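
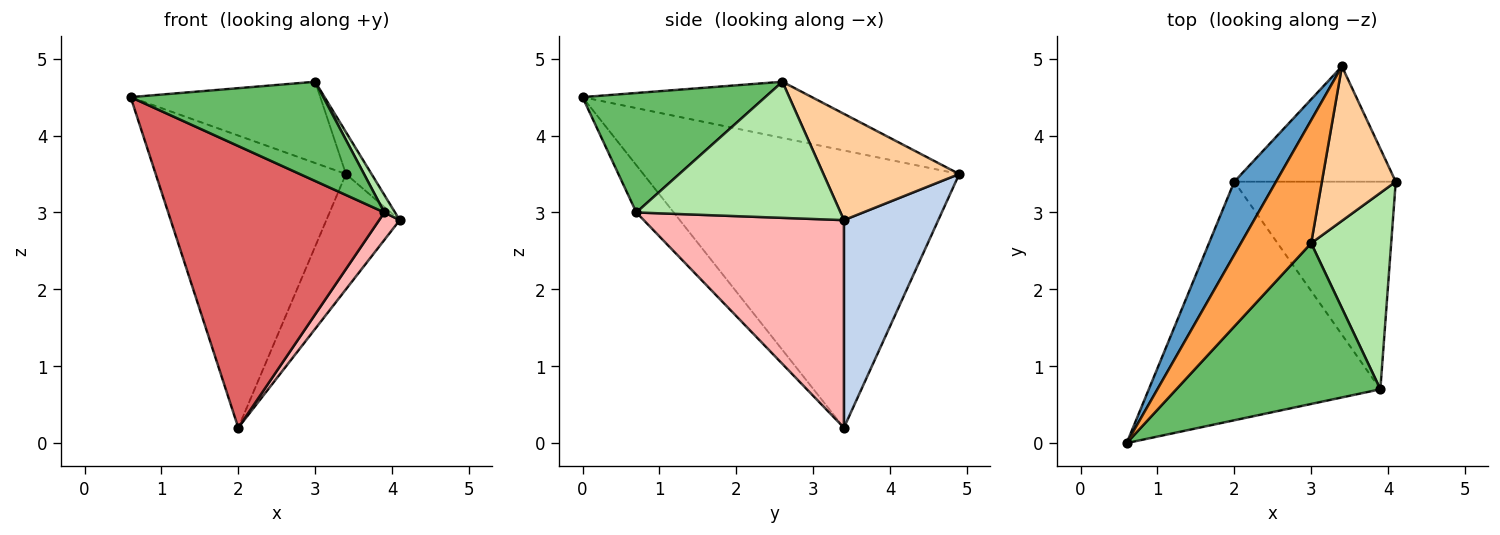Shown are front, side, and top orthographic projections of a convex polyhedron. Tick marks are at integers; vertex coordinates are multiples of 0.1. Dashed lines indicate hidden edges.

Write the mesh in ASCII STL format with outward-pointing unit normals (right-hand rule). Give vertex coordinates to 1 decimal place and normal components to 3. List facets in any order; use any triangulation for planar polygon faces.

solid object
 facet normal -0.850 0.512 0.128
  outer loop
   vertex 2.0 3.4 0.2
   vertex 0.6 0.0 4.5
   vertex 3.4 4.9 3.5
  endloop
 endfacet
 facet normal 0.673 0.523 -0.523
  outer loop
   vertex 2.0 3.4 0.2
   vertex 3.4 4.9 3.5
   vertex 4.1 3.4 2.9
  endloop
 endfacet
 facet normal -0.555 0.459 0.694
  outer loop
   vertex 3.0 2.6 4.7
   vertex 3.4 4.9 3.5
   vertex 0.6 0.0 4.5
  endloop
 endfacet
 facet normal 0.811 0.153 0.564
  outer loop
   vertex 3.0 2.6 4.7
   vertex 4.1 3.4 2.9
   vertex 3.4 4.9 3.5
  endloop
 endfacet
 facet normal 0.446 -0.470 0.762
  outer loop
   vertex 3.9 0.7 3.0
   vertex 3.0 2.6 4.7
   vertex 0.6 0.0 4.5
  endloop
 endfacet
 facet normal 0.861 -0.045 0.506
  outer loop
   vertex 3.9 0.7 3.0
   vertex 4.1 3.4 2.9
   vertex 3.0 2.6 4.7
  endloop
 endfacet
 facet normal -0.131 -0.757 -0.641
  outer loop
   vertex 3.9 0.7 3.0
   vertex 0.6 0.0 4.5
   vertex 2.0 3.4 0.2
  endloop
 endfacet
 facet normal 0.787 -0.081 -0.612
  outer loop
   vertex 3.9 0.7 3.0
   vertex 2.0 3.4 0.2
   vertex 4.1 3.4 2.9
  endloop
 endfacet
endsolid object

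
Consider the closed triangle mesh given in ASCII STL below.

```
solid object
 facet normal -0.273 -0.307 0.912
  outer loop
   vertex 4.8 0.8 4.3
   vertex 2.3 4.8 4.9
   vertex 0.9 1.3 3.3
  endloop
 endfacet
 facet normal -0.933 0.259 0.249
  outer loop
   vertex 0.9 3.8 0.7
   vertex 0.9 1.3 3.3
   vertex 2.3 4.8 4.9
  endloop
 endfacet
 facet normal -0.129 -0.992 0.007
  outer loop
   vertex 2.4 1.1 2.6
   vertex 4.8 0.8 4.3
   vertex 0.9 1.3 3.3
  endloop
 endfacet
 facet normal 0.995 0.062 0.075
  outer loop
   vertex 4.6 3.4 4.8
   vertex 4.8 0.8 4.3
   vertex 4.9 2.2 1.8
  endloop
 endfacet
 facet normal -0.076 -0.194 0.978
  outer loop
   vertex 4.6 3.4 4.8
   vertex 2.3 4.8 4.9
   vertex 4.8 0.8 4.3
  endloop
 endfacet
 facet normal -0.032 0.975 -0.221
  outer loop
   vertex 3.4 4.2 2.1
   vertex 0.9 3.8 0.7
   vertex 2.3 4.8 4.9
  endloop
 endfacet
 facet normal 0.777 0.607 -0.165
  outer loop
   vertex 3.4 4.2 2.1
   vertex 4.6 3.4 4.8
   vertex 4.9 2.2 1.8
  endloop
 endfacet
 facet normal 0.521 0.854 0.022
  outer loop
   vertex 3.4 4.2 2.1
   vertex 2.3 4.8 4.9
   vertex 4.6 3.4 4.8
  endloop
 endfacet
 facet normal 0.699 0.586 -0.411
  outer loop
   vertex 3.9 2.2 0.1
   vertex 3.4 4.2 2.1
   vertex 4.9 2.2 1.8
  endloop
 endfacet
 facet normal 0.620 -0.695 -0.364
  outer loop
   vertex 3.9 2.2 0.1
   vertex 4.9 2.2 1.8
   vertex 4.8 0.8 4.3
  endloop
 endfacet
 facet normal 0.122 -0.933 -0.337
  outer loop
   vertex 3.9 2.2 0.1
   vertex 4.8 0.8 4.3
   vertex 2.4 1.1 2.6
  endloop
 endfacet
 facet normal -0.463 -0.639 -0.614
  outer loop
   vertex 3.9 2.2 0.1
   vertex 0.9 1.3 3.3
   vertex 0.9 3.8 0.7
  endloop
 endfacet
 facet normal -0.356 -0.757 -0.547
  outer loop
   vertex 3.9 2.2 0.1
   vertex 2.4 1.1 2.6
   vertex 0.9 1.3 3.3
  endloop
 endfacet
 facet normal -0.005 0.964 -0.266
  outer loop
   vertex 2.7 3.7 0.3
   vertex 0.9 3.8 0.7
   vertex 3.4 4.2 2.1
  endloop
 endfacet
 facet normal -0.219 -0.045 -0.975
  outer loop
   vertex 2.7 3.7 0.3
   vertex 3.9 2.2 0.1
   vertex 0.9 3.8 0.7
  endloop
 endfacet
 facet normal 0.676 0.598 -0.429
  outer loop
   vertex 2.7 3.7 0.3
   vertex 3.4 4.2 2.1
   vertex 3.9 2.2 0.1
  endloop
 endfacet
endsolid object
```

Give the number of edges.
24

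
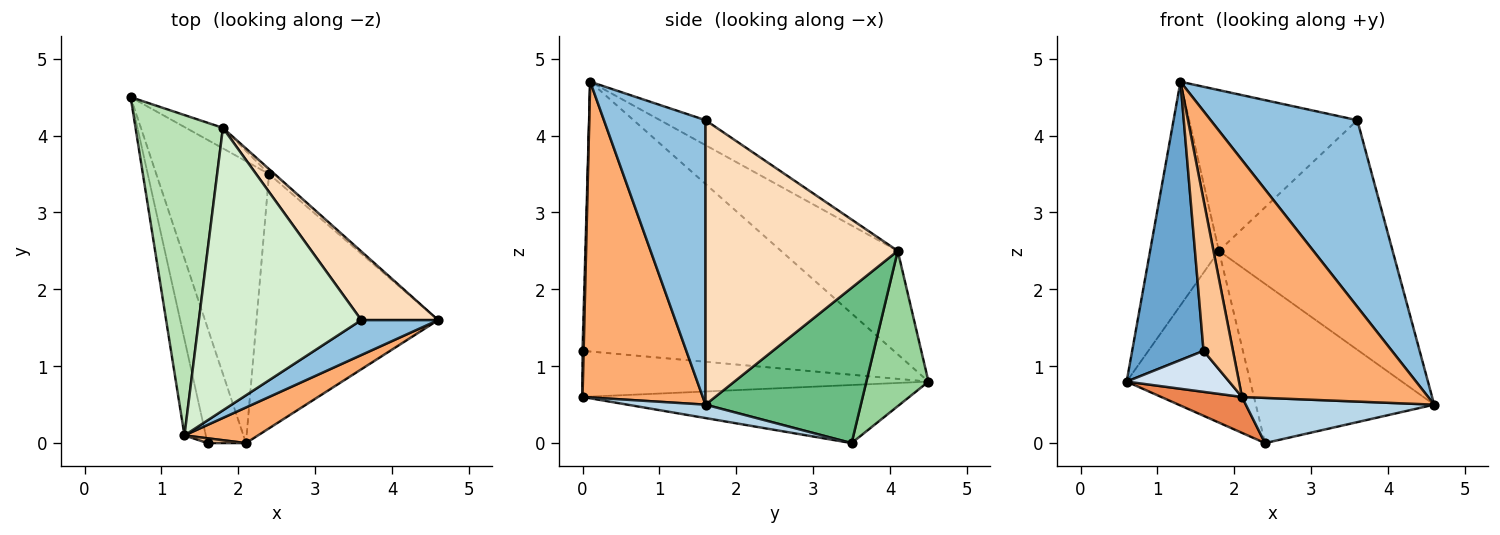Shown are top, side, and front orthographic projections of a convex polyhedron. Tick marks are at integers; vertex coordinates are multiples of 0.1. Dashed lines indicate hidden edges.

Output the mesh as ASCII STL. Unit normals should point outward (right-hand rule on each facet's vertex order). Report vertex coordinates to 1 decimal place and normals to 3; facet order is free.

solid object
 facet normal -0.972 -0.223 -0.077
  outer loop
   vertex 1.6 0.0 1.2
   vertex 1.3 0.1 4.7
   vertex 0.6 4.5 0.8
  endloop
 endfacet
 facet normal 0.563 -0.812 0.152
  outer loop
   vertex 3.6 1.6 4.2
   vertex 1.3 0.1 4.7
   vertex 4.6 1.6 0.5
  endloop
 endfacet
 facet normal 0.072 -0.175 -0.982
  outer loop
   vertex 2.1 0.0 0.6
   vertex 2.4 3.5 0.0
   vertex 4.6 1.6 0.5
  endloop
 endfacet
 facet normal -0.749 -0.222 -0.624
  outer loop
   vertex 2.1 0.0 0.6
   vertex 1.6 0.0 1.2
   vertex 0.6 4.5 0.8
  endloop
 endfacet
 facet normal -0.455 -0.112 -0.883
  outer loop
   vertex 2.1 0.0 0.6
   vertex 0.6 4.5 0.8
   vertex 2.4 3.5 0.0
  endloop
 endfacet
 facet normal 0.538 -0.833 0.125
  outer loop
   vertex 2.1 0.0 0.6
   vertex 4.6 1.6 0.5
   vertex 1.3 0.1 4.7
  endloop
 endfacet
 facet normal 0.038 -0.999 0.032
  outer loop
   vertex 2.1 0.0 0.6
   vertex 1.3 0.1 4.7
   vertex 1.6 0.0 1.2
  endloop
 endfacet
 facet normal 0.727 0.657 0.197
  outer loop
   vertex 1.8 4.1 2.5
   vertex 3.6 1.6 4.2
   vertex 4.6 1.6 0.5
  endloop
 endfacet
 facet normal 0.656 0.754 -0.023
  outer loop
   vertex 1.8 4.1 2.5
   vertex 4.6 1.6 0.5
   vertex 2.4 3.5 0.0
  endloop
 endfacet
 facet normal 0.446 0.888 -0.106
  outer loop
   vertex 1.8 4.1 2.5
   vertex 2.4 3.5 0.0
   vertex 0.6 4.5 0.8
  endloop
 endfacet
 facet normal -0.697 0.411 0.588
  outer loop
   vertex 1.8 4.1 2.5
   vertex 0.6 4.5 0.8
   vertex 1.3 0.1 4.7
  endloop
 endfacet
 facet normal -0.133 0.490 0.861
  outer loop
   vertex 1.8 4.1 2.5
   vertex 1.3 0.1 4.7
   vertex 3.6 1.6 4.2
  endloop
 endfacet
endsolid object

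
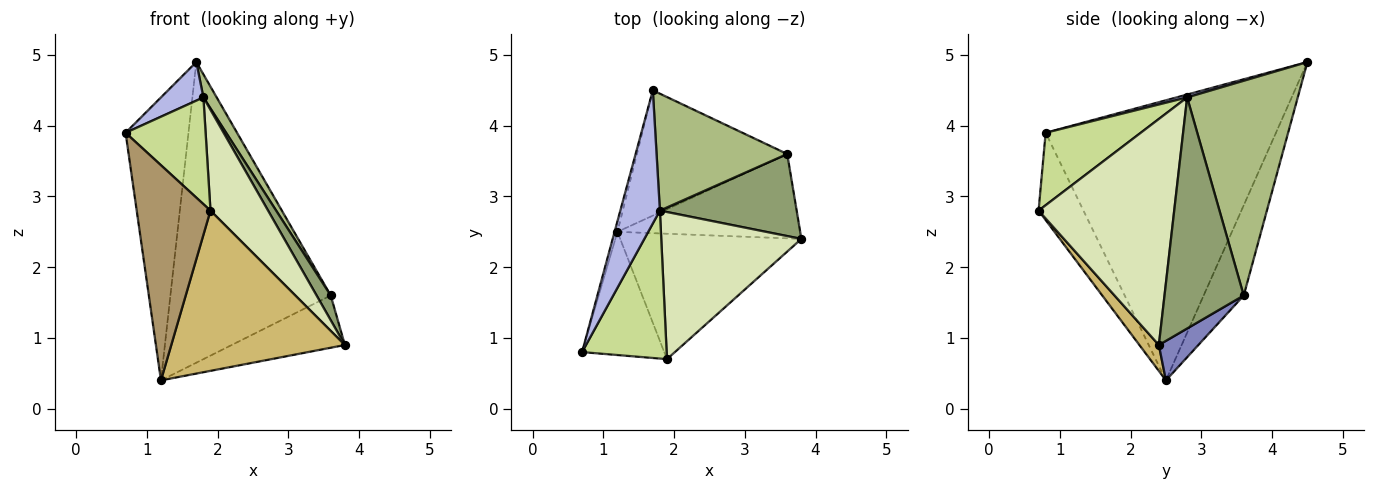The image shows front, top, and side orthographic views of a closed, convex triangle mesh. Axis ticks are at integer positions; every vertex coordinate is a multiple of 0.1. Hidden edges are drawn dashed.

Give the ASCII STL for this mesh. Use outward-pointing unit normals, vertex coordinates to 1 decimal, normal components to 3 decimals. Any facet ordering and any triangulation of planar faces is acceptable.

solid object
 facet normal -0.965 0.263 -0.010
  outer loop
   vertex 1.2 2.5 0.4
   vertex 0.7 0.8 3.9
   vertex 1.7 4.5 4.9
  endloop
 endfacet
 facet normal 0.181 0.518 -0.836
  outer loop
   vertex 3.6 3.6 1.6
   vertex 3.8 2.4 0.9
   vertex 1.2 2.5 0.4
  endloop
 endfacet
 facet normal -0.225 0.899 -0.375
  outer loop
   vertex 3.6 3.6 1.6
   vertex 1.2 2.5 0.4
   vertex 1.7 4.5 4.9
  endloop
 endfacet
 facet normal 0.069 -0.278 0.958
  outer loop
   vertex 1.8 2.8 4.4
   vertex 1.7 4.5 4.9
   vertex 0.7 0.8 3.9
  endloop
 endfacet
 facet normal 0.851 -0.152 0.503
  outer loop
   vertex 1.8 2.8 4.4
   vertex 3.8 2.4 0.9
   vertex 3.6 3.6 1.6
  endloop
 endfacet
 facet normal 0.850 -0.102 0.517
  outer loop
   vertex 1.8 2.8 4.4
   vertex 3.6 3.6 1.6
   vertex 1.7 4.5 4.9
  endloop
 endfacet
 facet normal 0.571 -0.480 0.666
  outer loop
   vertex 1.9 0.7 2.8
   vertex 1.8 2.8 4.4
   vertex 0.7 0.8 3.9
  endloop
 endfacet
 facet normal 0.799 -0.340 0.496
  outer loop
   vertex 1.9 0.7 2.8
   vertex 3.8 2.4 0.9
   vertex 1.8 2.8 4.4
  endloop
 endfacet
 facet normal -0.467 -0.767 -0.439
  outer loop
   vertex 1.9 0.7 2.8
   vertex 0.7 0.8 3.9
   vertex 1.2 2.5 0.4
  endloop
 endfacet
 facet normal 0.088 -0.784 -0.614
  outer loop
   vertex 1.9 0.7 2.8
   vertex 1.2 2.5 0.4
   vertex 3.8 2.4 0.9
  endloop
 endfacet
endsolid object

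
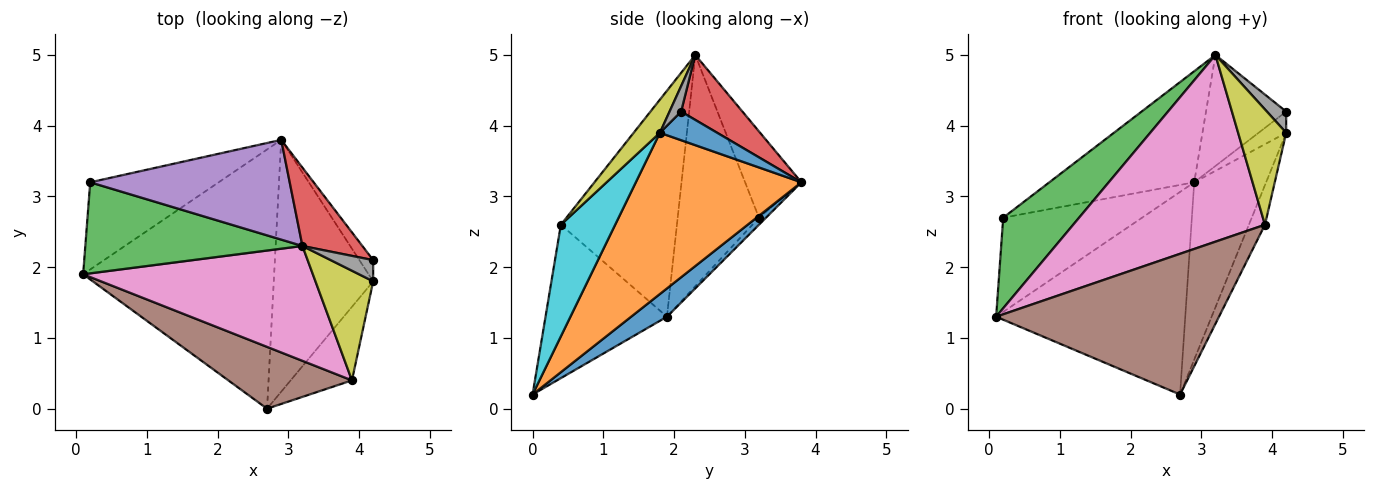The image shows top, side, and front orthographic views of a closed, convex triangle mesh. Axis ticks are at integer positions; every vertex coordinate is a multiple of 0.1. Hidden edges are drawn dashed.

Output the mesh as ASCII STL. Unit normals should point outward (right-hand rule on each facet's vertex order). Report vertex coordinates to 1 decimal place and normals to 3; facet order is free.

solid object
 facet normal 0.116 0.612 -0.783
  outer loop
   vertex 2.9 3.8 3.2
   vertex 2.7 0.0 0.2
   vertex 0.1 1.9 1.3
  endloop
 endfacet
 facet normal -0.037 0.734 -0.679
  outer loop
   vertex 0.2 3.2 2.7
   vertex 2.9 3.8 3.2
   vertex 0.1 1.9 1.3
  endloop
 endfacet
 facet normal -0.603 -0.563 0.566
  outer loop
   vertex 3.2 2.3 5.0
   vertex 0.2 3.2 2.7
   vertex 0.1 1.9 1.3
  endloop
 endfacet
 facet normal 0.530 0.693 0.489
  outer loop
   vertex 3.2 2.3 5.0
   vertex 4.2 2.1 4.2
   vertex 2.9 3.8 3.2
  endloop
 endfacet
 facet normal -0.278 0.715 0.642
  outer loop
   vertex 3.2 2.3 5.0
   vertex 2.9 3.8 3.2
   vertex 0.2 3.2 2.7
  endloop
 endfacet
 facet normal -0.446 -0.819 0.360
  outer loop
   vertex 3.9 0.4 2.6
   vertex 0.1 1.9 1.3
   vertex 2.7 0.0 0.2
  endloop
 endfacet
 facet normal -0.458 -0.757 0.466
  outer loop
   vertex 3.9 0.4 2.6
   vertex 3.2 2.3 5.0
   vertex 0.1 1.9 1.3
  endloop
 endfacet
 facet normal 0.391 -0.651 0.651
  outer loop
   vertex 4.2 1.8 3.9
   vertex 4.2 2.1 4.2
   vertex 3.2 2.3 5.0
  endloop
 endfacet
 facet normal 0.368 -0.674 0.641
  outer loop
   vertex 4.2 1.8 3.9
   vertex 3.2 2.3 5.0
   vertex 3.9 0.4 2.6
  endloop
 endfacet
 facet normal 0.848 0.251 -0.466
  outer loop
   vertex 4.2 1.8 3.9
   vertex 3.9 0.4 2.6
   vertex 2.7 0.0 0.2
  endloop
 endfacet
 facet normal 0.827 0.398 -0.398
  outer loop
   vertex 4.2 1.8 3.9
   vertex 2.9 3.8 3.2
   vertex 4.2 2.1 4.2
  endloop
 endfacet
 facet normal 0.798 0.347 -0.492
  outer loop
   vertex 4.2 1.8 3.9
   vertex 2.7 0.0 0.2
   vertex 2.9 3.8 3.2
  endloop
 endfacet
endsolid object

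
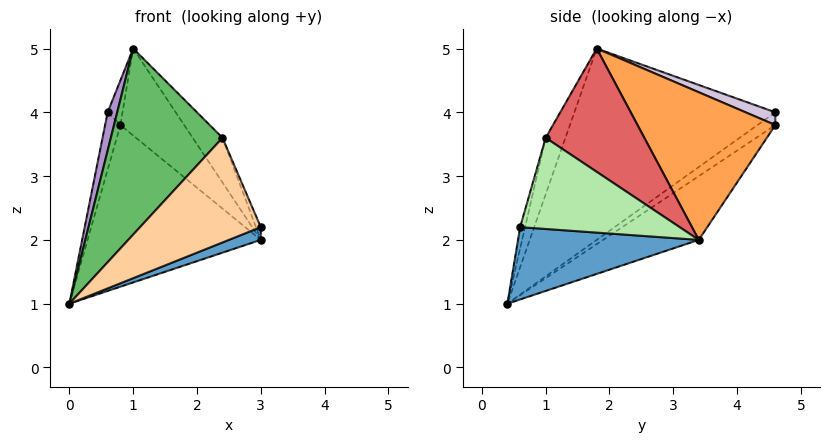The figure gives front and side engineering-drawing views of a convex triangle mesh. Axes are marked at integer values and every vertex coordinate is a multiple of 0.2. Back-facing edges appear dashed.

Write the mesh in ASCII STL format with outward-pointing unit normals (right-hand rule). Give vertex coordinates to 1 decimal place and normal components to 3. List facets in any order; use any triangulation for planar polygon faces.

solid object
 facet normal 0.374 -0.066 -0.925
  outer loop
   vertex 3.0 3.4 2.0
   vertex 3.0 0.6 2.2
   vertex 0.0 0.4 1.0
  endloop
 endfacet
 facet normal -0.314 0.567 -0.761
  outer loop
   vertex 3.0 3.4 2.0
   vertex 0.0 0.4 1.0
   vertex 0.8 4.6 3.8
  endloop
 endfacet
 facet normal 0.699 0.323 0.638
  outer loop
   vertex 3.0 3.4 2.0
   vertex 0.8 4.6 3.8
   vertex 1.0 1.8 5.0
  endloop
 endfacet
 facet normal -0.039 -0.965 0.259
  outer loop
   vertex 2.4 1.0 3.6
   vertex 0.0 0.4 1.0
   vertex 3.0 0.6 2.2
  endloop
 endfacet
 facet normal -0.163 -0.918 0.362
  outer loop
   vertex 2.4 1.0 3.6
   vertex 1.0 1.8 5.0
   vertex 0.0 0.4 1.0
  endloop
 endfacet
 facet normal 0.922 0.028 0.387
  outer loop
   vertex 2.4 1.0 3.6
   vertex 3.0 0.6 2.2
   vertex 3.0 3.4 2.0
  endloop
 endfacet
 facet normal 0.750 0.226 0.621
  outer loop
   vertex 2.4 1.0 3.6
   vertex 3.0 3.4 2.0
   vertex 1.0 1.8 5.0
  endloop
 endfacet
 facet normal -0.605 0.518 -0.605
  outer loop
   vertex 0.6 4.6 4.0
   vertex 0.8 4.6 3.8
   vertex 0.0 0.4 1.0
  endloop
 endfacet
 facet normal -0.965 -0.046 0.257
  outer loop
   vertex 0.6 4.6 4.0
   vertex 0.0 0.4 1.0
   vertex 1.0 1.8 5.0
  endloop
 endfacet
 facet normal 0.667 0.333 0.667
  outer loop
   vertex 0.6 4.6 4.0
   vertex 1.0 1.8 5.0
   vertex 0.8 4.6 3.8
  endloop
 endfacet
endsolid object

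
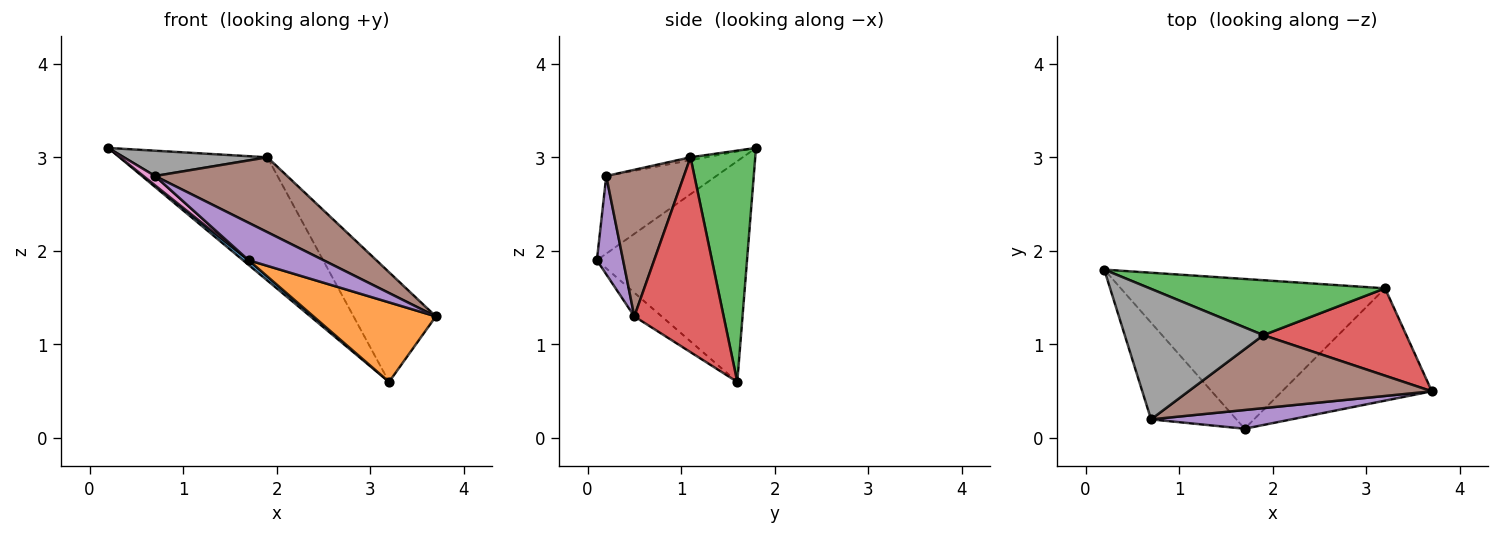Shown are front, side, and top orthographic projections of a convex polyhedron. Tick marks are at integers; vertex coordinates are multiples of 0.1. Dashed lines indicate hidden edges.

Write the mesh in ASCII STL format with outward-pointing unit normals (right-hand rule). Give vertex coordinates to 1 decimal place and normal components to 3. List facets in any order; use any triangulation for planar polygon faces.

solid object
 facet normal -0.641 -0.024 -0.767
  outer loop
   vertex 3.2 1.6 0.6
   vertex 1.7 0.1 1.9
   vertex 0.2 1.8 3.1
  endloop
 endfacet
 facet normal -0.128 -0.573 -0.809
  outer loop
   vertex 3.2 1.6 0.6
   vertex 3.7 0.5 1.3
   vertex 1.7 0.1 1.9
  endloop
 endfacet
 facet normal 0.371 0.848 0.378
  outer loop
   vertex 1.9 1.1 3.0
   vertex 3.2 1.6 0.6
   vertex 0.2 1.8 3.1
  endloop
 endfacet
 facet normal 0.647 0.596 0.475
  outer loop
   vertex 1.9 1.1 3.0
   vertex 3.7 0.5 1.3
   vertex 3.2 1.6 0.6
  endloop
 endfacet
 facet normal 0.299 -0.854 0.427
  outer loop
   vertex 0.7 0.2 2.8
   vertex 1.7 0.1 1.9
   vertex 3.7 0.5 1.3
  endloop
 endfacet
 facet normal 0.388 -0.660 0.643
  outer loop
   vertex 0.7 0.2 2.8
   vertex 3.7 0.5 1.3
   vertex 1.9 1.1 3.0
  endloop
 endfacet
 facet normal -0.671 -0.071 -0.738
  outer loop
   vertex 0.7 0.2 2.8
   vertex 0.2 1.8 3.1
   vertex 1.7 0.1 1.9
  endloop
 endfacet
 facet normal -0.021 -0.190 0.981
  outer loop
   vertex 0.7 0.2 2.8
   vertex 1.9 1.1 3.0
   vertex 0.2 1.8 3.1
  endloop
 endfacet
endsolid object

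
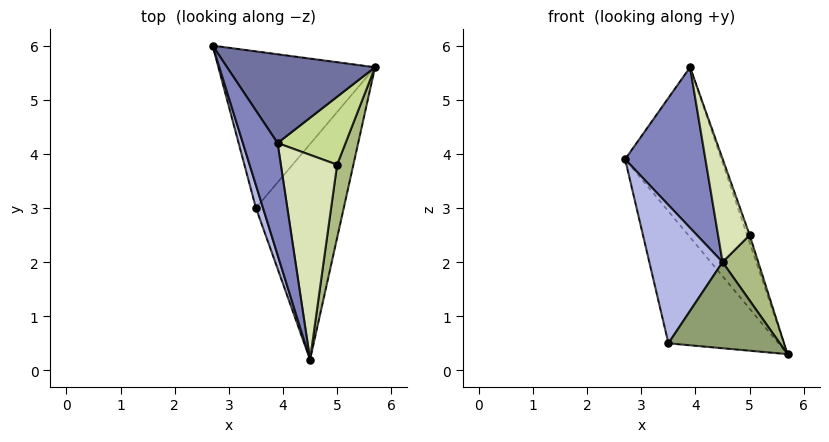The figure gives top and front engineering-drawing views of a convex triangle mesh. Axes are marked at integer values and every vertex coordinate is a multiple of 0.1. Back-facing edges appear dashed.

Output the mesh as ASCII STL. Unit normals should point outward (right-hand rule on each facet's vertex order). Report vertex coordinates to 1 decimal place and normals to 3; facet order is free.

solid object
 facet normal 0.559 0.735 0.384
  outer loop
   vertex 3.9 4.2 5.6
   vertex 5.7 5.6 0.3
   vertex 2.7 6.0 3.9
  endloop
 endfacet
 facet normal -0.898 -0.361 0.252
  outer loop
   vertex 3.9 4.2 5.6
   vertex 2.7 6.0 3.9
   vertex 4.5 0.2 2.0
  endloop
 endfacet
 facet normal -0.639 0.496 -0.588
  outer loop
   vertex 3.5 3.0 0.5
   vertex 2.7 6.0 3.9
   vertex 5.7 5.6 0.3
  endloop
 endfacet
 facet normal -0.949 -0.311 0.051
  outer loop
   vertex 3.5 3.0 0.5
   vertex 4.5 0.2 2.0
   vertex 2.7 6.0 3.9
  endloop
 endfacet
 facet normal 0.334 -0.350 -0.875
  outer loop
   vertex 3.5 3.0 0.5
   vertex 5.7 5.6 0.3
   vertex 4.5 0.2 2.0
  endloop
 endfacet
 facet normal 0.971 -0.160 0.178
  outer loop
   vertex 5.0 3.8 2.5
   vertex 4.5 0.2 2.0
   vertex 5.7 5.6 0.3
  endloop
 endfacet
 facet normal 0.943 0.037 0.330
  outer loop
   vertex 5.0 3.8 2.5
   vertex 5.7 5.6 0.3
   vertex 3.9 4.2 5.6
  endloop
 endfacet
 facet normal 0.920 -0.176 0.349
  outer loop
   vertex 5.0 3.8 2.5
   vertex 3.9 4.2 5.6
   vertex 4.5 0.2 2.0
  endloop
 endfacet
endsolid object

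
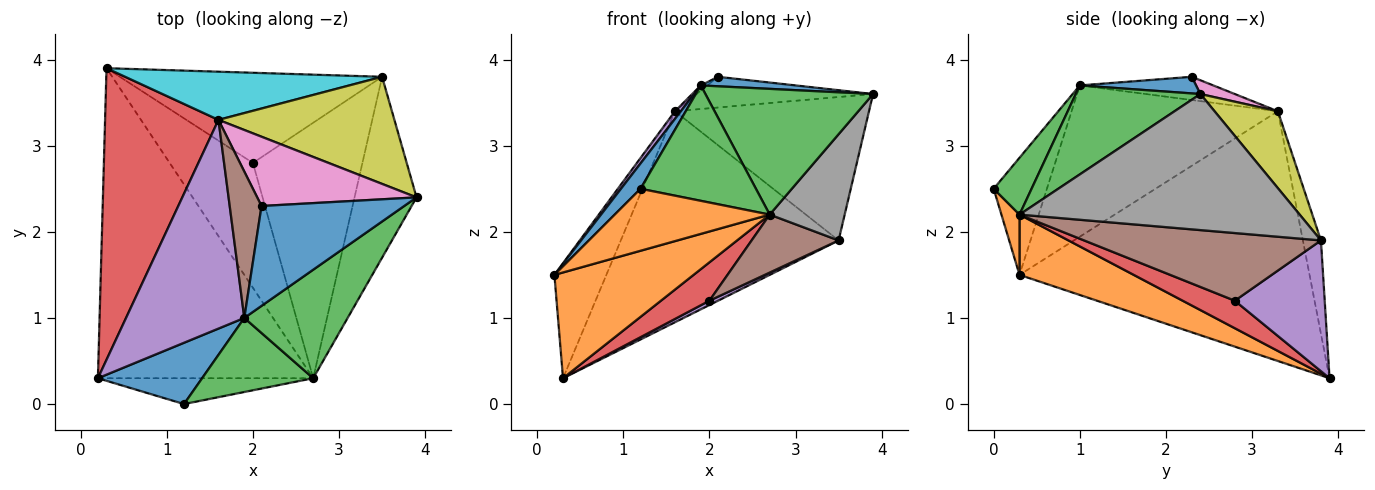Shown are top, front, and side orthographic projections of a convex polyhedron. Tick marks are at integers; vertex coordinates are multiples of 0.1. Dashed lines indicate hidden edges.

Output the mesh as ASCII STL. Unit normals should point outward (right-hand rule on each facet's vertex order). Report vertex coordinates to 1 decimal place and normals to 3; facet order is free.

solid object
 facet normal 0.115 -0.094 0.989
  outer loop
   vertex 1.9 1.0 3.7
   vertex 3.9 2.4 3.6
   vertex 2.1 2.3 3.8
  endloop
 endfacet
 facet normal 0.256 -0.312 -0.915
  outer loop
   vertex 2.7 0.3 2.2
   vertex 0.2 0.3 1.5
   vertex 0.3 3.9 0.3
  endloop
 endfacet
 facet normal 0.490 -0.660 0.569
  outer loop
   vertex 2.7 0.3 2.2
   vertex 3.9 2.4 3.6
   vertex 1.9 1.0 3.7
  endloop
 endfacet
 facet normal -0.899 0.161 0.408
  outer loop
   vertex 1.6 3.3 3.4
   vertex 0.3 3.9 0.3
   vertex 0.2 0.3 1.5
  endloop
 endfacet
 facet normal -0.788 -0.022 0.616
  outer loop
   vertex 1.6 3.3 3.4
   vertex 0.2 0.3 1.5
   vertex 1.9 1.0 3.7
  endloop
 endfacet
 facet normal -0.589 0.029 0.808
  outer loop
   vertex 1.6 3.3 3.4
   vertex 1.9 1.0 3.7
   vertex 2.1 2.3 3.8
  endloop
 endfacet
 facet normal 0.079 0.404 0.911
  outer loop
   vertex 1.6 3.3 3.4
   vertex 2.1 2.3 3.8
   vertex 3.9 2.4 3.6
  endloop
 endfacet
 facet normal 0.884 -0.237 -0.403
  outer loop
   vertex 3.5 3.8 1.9
   vertex 3.9 2.4 3.6
   vertex 2.7 0.3 2.2
  endloop
 endfacet
 facet normal 0.253 0.775 0.579
  outer loop
   vertex 3.5 3.8 1.9
   vertex 1.6 3.3 3.4
   vertex 3.9 2.4 3.6
  endloop
 endfacet
 facet normal -0.081 0.972 0.222
  outer loop
   vertex 3.5 3.8 1.9
   vertex 0.3 3.9 0.3
   vertex 1.6 3.3 3.4
  endloop
 endfacet
 facet normal -0.720 -0.265 0.641
  outer loop
   vertex 1.2 0.0 2.5
   vertex 1.9 1.0 3.7
   vertex 0.2 0.3 1.5
  endloop
 endfacet
 facet normal 0.107 -0.918 -0.382
  outer loop
   vertex 1.2 0.0 2.5
   vertex 0.2 0.3 1.5
   vertex 2.7 0.3 2.2
  endloop
 endfacet
 facet normal 0.266 -0.811 0.521
  outer loop
   vertex 1.2 0.0 2.5
   vertex 2.7 0.3 2.2
   vertex 1.9 1.0 3.7
  endloop
 endfacet
 facet normal 0.301 -0.280 -0.911
  outer loop
   vertex 2.0 2.8 1.2
   vertex 2.7 0.3 2.2
   vertex 0.3 3.9 0.3
  endloop
 endfacet
 facet normal 0.446 -0.043 -0.894
  outer loop
   vertex 2.0 2.8 1.2
   vertex 0.3 3.9 0.3
   vertex 3.5 3.8 1.9
  endloop
 endfacet
 facet normal 0.516 -0.190 -0.835
  outer loop
   vertex 2.0 2.8 1.2
   vertex 3.5 3.8 1.9
   vertex 2.7 0.3 2.2
  endloop
 endfacet
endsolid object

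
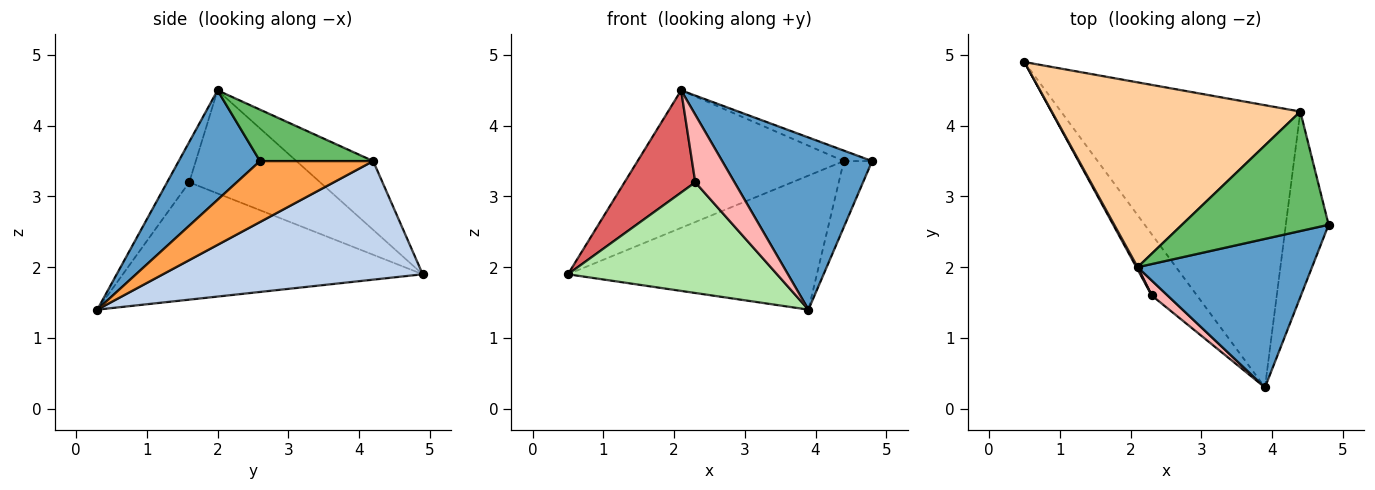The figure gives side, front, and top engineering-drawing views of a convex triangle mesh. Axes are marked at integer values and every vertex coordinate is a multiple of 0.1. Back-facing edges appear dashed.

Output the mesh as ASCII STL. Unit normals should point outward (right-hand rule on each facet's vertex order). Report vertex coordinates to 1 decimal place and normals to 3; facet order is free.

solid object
 facet normal 0.380 -0.700 0.604
  outer loop
   vertex 2.1 2.0 4.5
   vertex 3.9 0.3 1.4
   vertex 4.8 2.6 3.5
  endloop
 endfacet
 facet normal 0.409 0.392 -0.824
  outer loop
   vertex 4.4 4.2 3.5
   vertex 3.9 0.3 1.4
   vertex 0.5 4.9 1.9
  endloop
 endfacet
 facet normal 0.802 0.200 -0.563
  outer loop
   vertex 4.4 4.2 3.5
   vertex 4.8 2.6 3.5
   vertex 3.9 0.3 1.4
  endloop
 endfacet
 facet normal -0.217 0.583 0.783
  outer loop
   vertex 4.4 4.2 3.5
   vertex 0.5 4.9 1.9
   vertex 2.1 2.0 4.5
  endloop
 endfacet
 facet normal 0.330 0.082 0.940
  outer loop
   vertex 4.4 4.2 3.5
   vertex 2.1 2.0 4.5
   vertex 4.8 2.6 3.5
  endloop
 endfacet
 facet normal -0.782 -0.545 -0.301
  outer loop
   vertex 2.3 1.6 3.2
   vertex 0.5 4.9 1.9
   vertex 3.9 0.3 1.4
  endloop
 endfacet
 facet normal -0.880 -0.475 0.011
  outer loop
   vertex 2.3 1.6 3.2
   vertex 2.1 2.0 4.5
   vertex 0.5 4.9 1.9
  endloop
 endfacet
 facet normal -0.482 -0.855 0.189
  outer loop
   vertex 2.3 1.6 3.2
   vertex 3.9 0.3 1.4
   vertex 2.1 2.0 4.5
  endloop
 endfacet
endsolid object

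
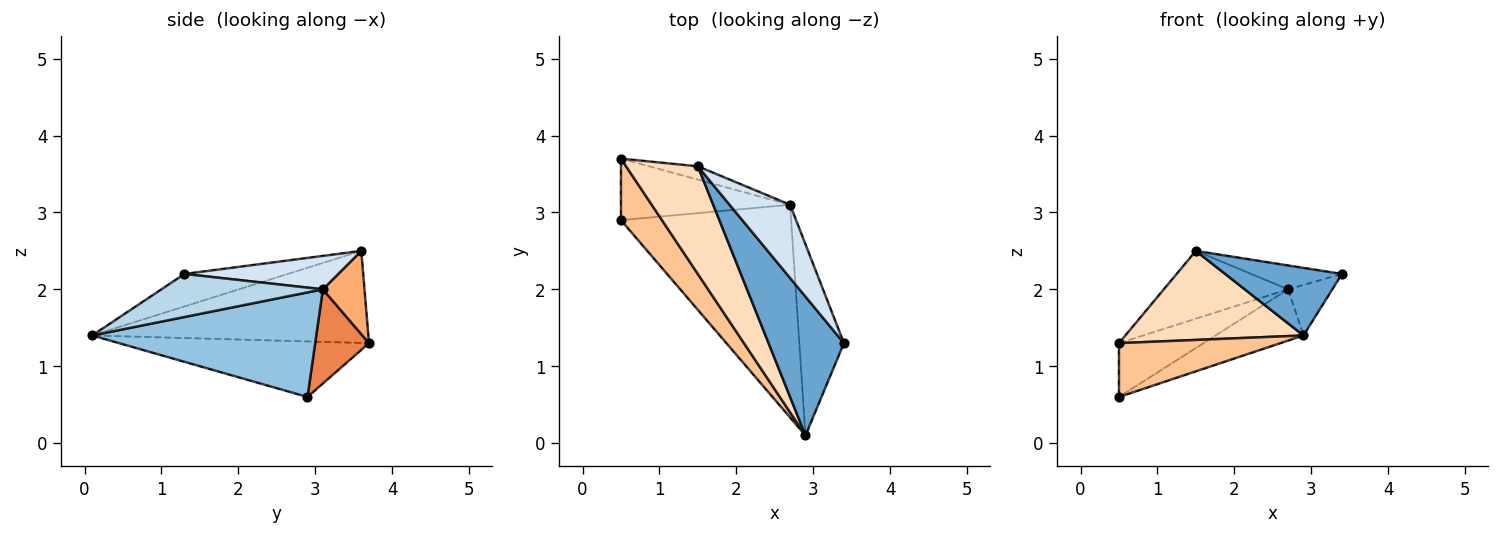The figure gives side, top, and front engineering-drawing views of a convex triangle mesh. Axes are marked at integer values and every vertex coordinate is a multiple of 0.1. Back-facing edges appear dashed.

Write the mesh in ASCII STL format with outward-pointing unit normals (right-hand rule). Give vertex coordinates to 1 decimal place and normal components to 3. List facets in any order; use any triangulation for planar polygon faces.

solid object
 facet normal -0.362 -0.408 0.838
  outer loop
   vertex 1.5 3.6 2.5
   vertex 2.9 0.1 1.4
   vertex 3.4 1.3 2.2
  endloop
 endfacet
 facet normal 0.513 0.201 -0.835
  outer loop
   vertex 2.7 3.1 2.0
   vertex 2.9 0.1 1.4
   vertex 0.5 2.9 0.6
  endloop
 endfacet
 facet normal 0.682 0.187 -0.707
  outer loop
   vertex 2.7 3.1 2.0
   vertex 3.4 1.3 2.2
   vertex 2.9 0.1 1.4
  endloop
 endfacet
 facet normal 0.465 0.274 0.842
  outer loop
   vertex 2.7 3.1 2.0
   vertex 1.5 3.6 2.5
   vertex 3.4 1.3 2.2
  endloop
 endfacet
 facet normal 0.386 0.607 -0.694
  outer loop
   vertex 0.5 3.7 1.3
   vertex 2.7 3.1 2.0
   vertex 0.5 2.9 0.6
  endloop
 endfacet
 facet normal 0.312 0.932 -0.183
  outer loop
   vertex 0.5 3.7 1.3
   vertex 1.5 3.6 2.5
   vertex 2.7 3.1 2.0
  endloop
 endfacet
 facet normal -0.714 -0.461 0.527
  outer loop
   vertex 0.5 3.7 1.3
   vertex 0.5 2.9 0.6
   vertex 2.9 0.1 1.4
  endloop
 endfacet
 facet normal -0.703 -0.453 0.548
  outer loop
   vertex 0.5 3.7 1.3
   vertex 2.9 0.1 1.4
   vertex 1.5 3.6 2.5
  endloop
 endfacet
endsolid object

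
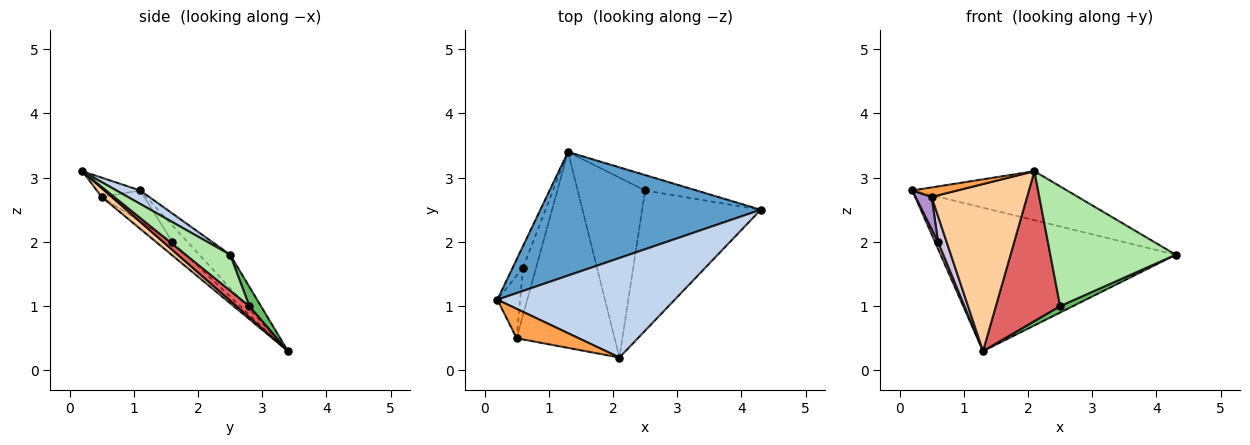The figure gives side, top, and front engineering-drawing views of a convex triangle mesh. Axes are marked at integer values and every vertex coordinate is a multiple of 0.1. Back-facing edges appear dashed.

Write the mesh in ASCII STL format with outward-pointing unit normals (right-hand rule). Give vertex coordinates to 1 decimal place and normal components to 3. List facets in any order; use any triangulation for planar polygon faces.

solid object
 facet normal -0.099 0.754 0.650
  outer loop
   vertex 1.3 3.4 0.3
   vertex 0.2 1.1 2.8
   vertex 4.3 2.5 1.8
  endloop
 endfacet
 facet normal 0.068 0.441 0.895
  outer loop
   vertex 2.1 0.2 3.1
   vertex 4.3 2.5 1.8
   vertex 0.2 1.1 2.8
  endloop
 endfacet
 facet normal -0.283 -0.294 0.913
  outer loop
   vertex 0.5 0.5 2.7
   vertex 2.1 0.2 3.1
   vertex 0.2 1.1 2.8
  endloop
 endfacet
 facet normal 0.068 -0.647 -0.759
  outer loop
   vertex 0.5 0.5 2.7
   vertex 1.3 3.4 0.3
   vertex 2.1 0.2 3.1
  endloop
 endfacet
 facet normal 0.327 -0.363 -0.872
  outer loop
   vertex 2.5 2.8 1.0
   vertex 1.3 3.4 0.3
   vertex 4.3 2.5 1.8
  endloop
 endfacet
 facet normal 0.224 -0.633 -0.741
  outer loop
   vertex 2.5 2.8 1.0
   vertex 4.3 2.5 1.8
   vertex 2.1 0.2 3.1
  endloop
 endfacet
 facet normal 0.127 -0.635 -0.762
  outer loop
   vertex 2.5 2.8 1.0
   vertex 2.1 0.2 3.1
   vertex 1.3 3.4 0.3
  endloop
 endfacet
 facet normal -0.835 -0.170 -0.524
  outer loop
   vertex 0.6 1.6 2.0
   vertex 0.2 1.1 2.8
   vertex 1.3 3.4 0.3
  endloop
 endfacet
 facet normal -0.771 -0.291 -0.567
  outer loop
   vertex 0.6 1.6 2.0
   vertex 0.5 0.5 2.7
   vertex 0.2 1.1 2.8
  endloop
 endfacet
 facet normal -0.673 -0.353 -0.651
  outer loop
   vertex 0.6 1.6 2.0
   vertex 1.3 3.4 0.3
   vertex 0.5 0.5 2.7
  endloop
 endfacet
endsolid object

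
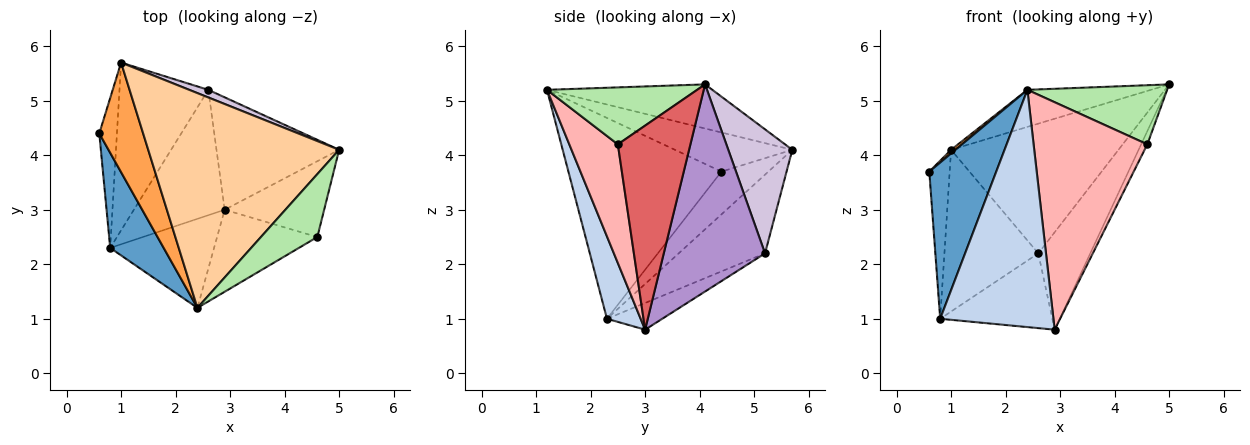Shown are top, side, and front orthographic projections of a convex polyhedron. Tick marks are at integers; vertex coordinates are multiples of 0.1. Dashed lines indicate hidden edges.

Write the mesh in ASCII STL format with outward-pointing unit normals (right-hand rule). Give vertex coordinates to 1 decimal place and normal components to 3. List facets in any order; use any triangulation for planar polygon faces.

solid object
 facet normal -0.890 -0.390 0.237
  outer loop
   vertex 0.8 2.3 1.0
   vertex 2.4 1.2 5.2
   vertex 0.6 4.4 3.7
  endloop
 endfacet
 facet normal 0.268 -0.902 -0.338
  outer loop
   vertex 0.8 2.3 1.0
   vertex 2.9 3.0 0.8
   vertex 2.4 1.2 5.2
  endloop
 endfacet
 facet normal -0.666 -0.025 0.746
  outer loop
   vertex 1.0 5.7 4.1
   vertex 0.6 4.4 3.7
   vertex 2.4 1.2 5.2
  endloop
 endfacet
 facet normal -0.222 0.166 0.961
  outer loop
   vertex 1.0 5.7 4.1
   vertex 2.4 1.2 5.2
   vertex 5.0 4.1 5.3
  endloop
 endfacet
 facet normal -0.858 0.373 -0.353
  outer loop
   vertex 1.0 5.7 4.1
   vertex 0.8 2.3 1.0
   vertex 0.6 4.4 3.7
  endloop
 endfacet
 facet normal 0.593 -0.552 0.587
  outer loop
   vertex 4.6 2.5 4.2
   vertex 5.0 4.1 5.3
   vertex 2.4 1.2 5.2
  endloop
 endfacet
 facet normal 0.896 0.076 -0.437
  outer loop
   vertex 4.6 2.5 4.2
   vertex 2.9 3.0 0.8
   vertex 5.0 4.1 5.3
  endloop
 endfacet
 facet normal 0.373 -0.873 -0.315
  outer loop
   vertex 4.6 2.5 4.2
   vertex 2.4 1.2 5.2
   vertex 2.9 3.0 0.8
  endloop
 endfacet
 facet normal 0.787 0.404 -0.466
  outer loop
   vertex 2.6 5.2 2.2
   vertex 5.0 4.1 5.3
   vertex 2.9 3.0 0.8
  endloop
 endfacet
 facet normal 0.357 0.933 0.055
  outer loop
   vertex 2.6 5.2 2.2
   vertex 1.0 5.7 4.1
   vertex 5.0 4.1 5.3
  endloop
 endfacet
 facet normal -0.245 0.497 -0.833
  outer loop
   vertex 2.6 5.2 2.2
   vertex 2.9 3.0 0.8
   vertex 0.8 2.3 1.0
  endloop
 endfacet
 facet normal -0.538 0.585 -0.607
  outer loop
   vertex 2.6 5.2 2.2
   vertex 0.8 2.3 1.0
   vertex 1.0 5.7 4.1
  endloop
 endfacet
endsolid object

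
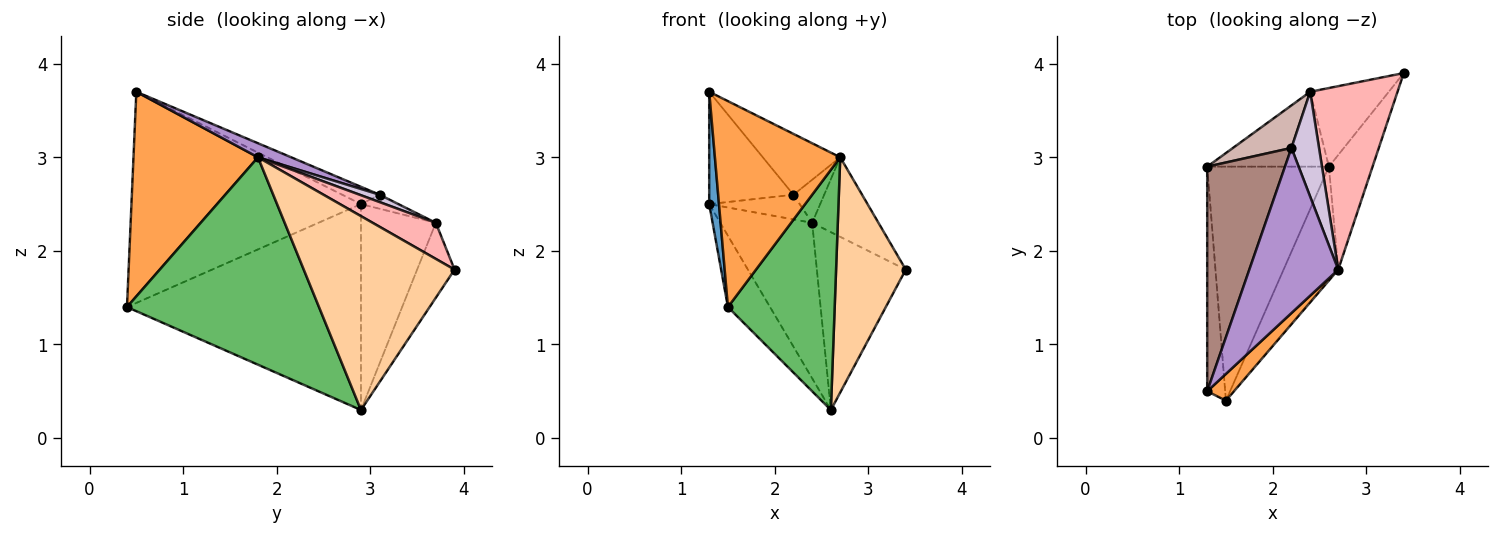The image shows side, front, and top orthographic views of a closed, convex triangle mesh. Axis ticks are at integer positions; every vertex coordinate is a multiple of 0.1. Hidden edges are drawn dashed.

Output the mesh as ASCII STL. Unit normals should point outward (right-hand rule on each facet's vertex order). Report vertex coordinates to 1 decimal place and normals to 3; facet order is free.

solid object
 facet normal -0.996 -0.042 -0.085
  outer loop
   vertex 1.3 2.9 2.5
   vertex 1.5 0.4 1.4
   vertex 1.3 0.5 3.7
  endloop
 endfacet
 facet normal -0.851 0.153 -0.503
  outer loop
   vertex 1.3 2.9 2.5
   vertex 2.6 2.9 0.3
   vertex 1.5 0.4 1.4
  endloop
 endfacet
 facet normal 0.702 -0.706 0.092
  outer loop
   vertex 2.7 1.8 3.0
   vertex 1.3 0.5 3.7
   vertex 1.5 0.4 1.4
  endloop
 endfacet
 facet normal 0.889 -0.411 -0.200
  outer loop
   vertex 2.7 1.8 3.0
   vertex 2.6 2.9 0.3
   vertex 3.4 3.9 1.8
  endloop
 endfacet
 facet normal 0.852 -0.474 -0.224
  outer loop
   vertex 2.7 1.8 3.0
   vertex 1.5 0.4 1.4
   vertex 2.6 2.9 0.3
  endloop
 endfacet
 facet normal -0.359 0.854 -0.377
  outer loop
   vertex 2.4 3.7 2.3
   vertex 3.4 3.9 1.8
   vertex 2.6 2.9 0.3
  endloop
 endfacet
 facet normal -0.592 0.726 -0.350
  outer loop
   vertex 2.4 3.7 2.3
   vertex 2.6 2.9 0.3
   vertex 1.3 2.9 2.5
  endloop
 endfacet
 facet normal 0.355 0.372 0.858
  outer loop
   vertex 2.4 3.7 2.3
   vertex 2.7 1.8 3.0
   vertex 3.4 3.9 1.8
  endloop
 endfacet
 facet normal 0.147 0.342 0.928
  outer loop
   vertex 2.2 3.1 2.6
   vertex 1.3 0.5 3.7
   vertex 2.7 1.8 3.0
  endloop
 endfacet
 facet normal 0.241 0.369 0.898
  outer loop
   vertex 2.2 3.1 2.6
   vertex 2.7 1.8 3.0
   vertex 2.4 3.7 2.3
  endloop
 endfacet
 facet normal -0.195 0.439 0.877
  outer loop
   vertex 2.2 3.1 2.6
   vertex 1.3 2.9 2.5
   vertex 1.3 0.5 3.7
  endloop
 endfacet
 facet normal -0.203 0.491 0.847
  outer loop
   vertex 2.2 3.1 2.6
   vertex 2.4 3.7 2.3
   vertex 1.3 2.9 2.5
  endloop
 endfacet
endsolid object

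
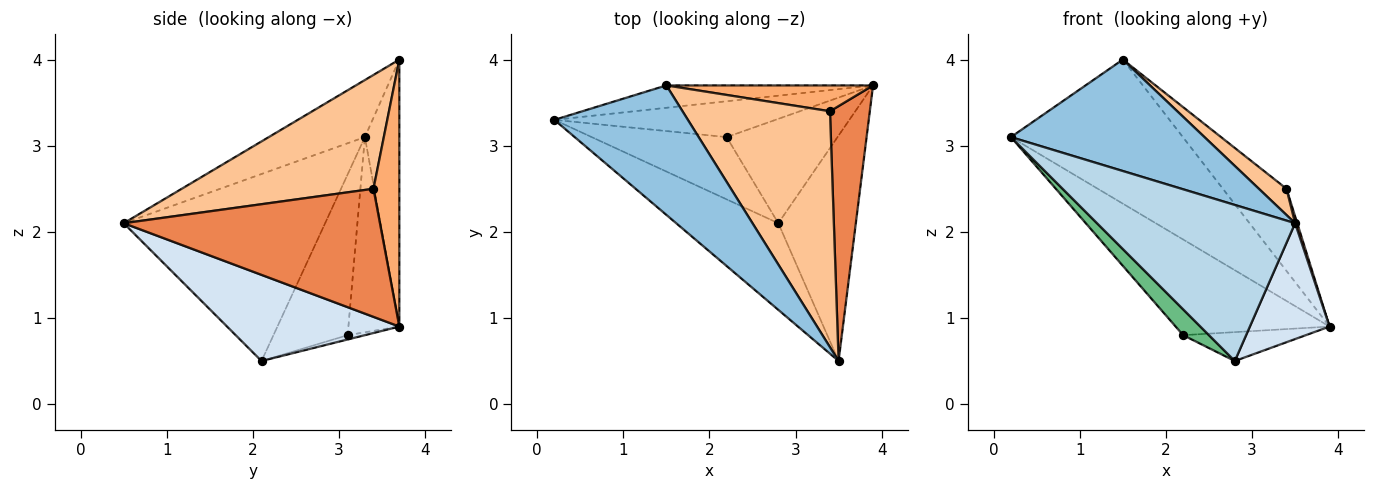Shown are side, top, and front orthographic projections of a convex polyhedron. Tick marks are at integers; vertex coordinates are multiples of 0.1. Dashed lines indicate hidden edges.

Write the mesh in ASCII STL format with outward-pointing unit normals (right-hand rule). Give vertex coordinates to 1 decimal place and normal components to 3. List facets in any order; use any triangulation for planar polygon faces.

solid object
 facet normal -0.194 0.969 -0.150
  outer loop
   vertex 1.5 3.7 4.0
   vertex 3.9 3.7 0.9
   vertex 0.2 3.3 3.1
  endloop
 endfacet
 facet normal -0.308 -0.621 0.721
  outer loop
   vertex 1.5 3.7 4.0
   vertex 0.2 3.3 3.1
   vertex 3.5 0.5 2.1
  endloop
 endfacet
 facet normal -0.664 -0.653 -0.363
  outer loop
   vertex 2.8 2.1 0.5
   vertex 3.5 0.5 2.1
   vertex 0.2 3.3 3.1
  endloop
 endfacet
 facet normal 0.703 -0.325 -0.633
  outer loop
   vertex 2.8 2.1 0.5
   vertex 3.9 3.7 0.9
   vertex 3.5 0.5 2.1
  endloop
 endfacet
 facet normal 0.955 -0.008 0.297
  outer loop
   vertex 3.4 3.4 2.5
   vertex 3.5 0.5 2.1
   vertex 3.9 3.7 0.9
  endloop
 endfacet
 facet normal 0.361 0.890 0.280
  outer loop
   vertex 3.4 3.4 2.5
   vertex 3.9 3.7 0.9
   vertex 1.5 3.7 4.0
  endloop
 endfacet
 facet normal 0.609 -0.088 0.789
  outer loop
   vertex 3.4 3.4 2.5
   vertex 1.5 3.7 4.0
   vertex 3.5 0.5 2.1
  endloop
 endfacet
 facet normal -0.296 0.894 -0.335
  outer loop
   vertex 2.2 3.1 0.8
   vertex 0.2 3.3 3.1
   vertex 3.9 3.7 0.9
  endloop
 endfacet
 facet normal -0.740 -0.258 -0.621
  outer loop
   vertex 2.2 3.1 0.8
   vertex 2.8 2.1 0.5
   vertex 0.2 3.3 3.1
  endloop
 endfacet
 facet normal -0.037 0.266 -0.963
  outer loop
   vertex 2.2 3.1 0.8
   vertex 3.9 3.7 0.9
   vertex 2.8 2.1 0.5
  endloop
 endfacet
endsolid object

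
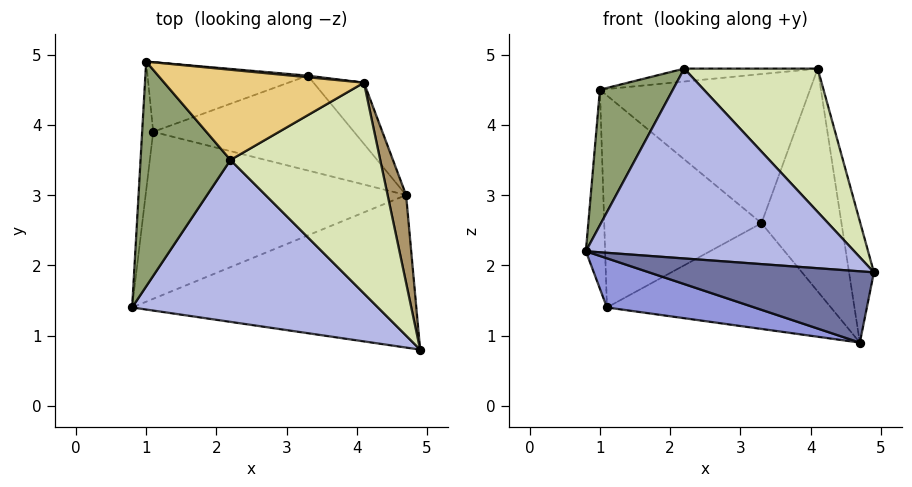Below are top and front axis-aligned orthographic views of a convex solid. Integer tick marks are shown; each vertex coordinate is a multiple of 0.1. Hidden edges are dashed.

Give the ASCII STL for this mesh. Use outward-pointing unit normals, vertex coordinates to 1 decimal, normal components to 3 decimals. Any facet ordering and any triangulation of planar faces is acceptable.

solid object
 facet normal -0.127 -0.420 -0.899
  outer loop
   vertex 4.7 3.0 0.9
   vertex 4.9 0.8 1.9
   vertex 0.8 1.4 2.2
  endloop
 endfacet
 facet normal -0.993 0.099 -0.064
  outer loop
   vertex 1.1 3.9 1.4
   vertex 0.8 1.4 2.2
   vertex 1.0 4.9 4.5
  endloop
 endfacet
 facet normal -0.200 -0.277 -0.940
  outer loop
   vertex 1.1 3.9 1.4
   vertex 4.7 3.0 0.9
   vertex 0.8 1.4 2.2
  endloop
 endfacet
 facet normal -0.064 -0.759 0.648
  outer loop
   vertex 2.2 3.5 4.8
   vertex 0.8 1.4 2.2
   vertex 4.9 0.8 1.9
  endloop
 endfacet
 facet normal -0.632 -0.400 0.663
  outer loop
   vertex 2.2 3.5 4.8
   vertex 1.0 4.9 4.5
   vertex 0.8 1.4 2.2
  endloop
 endfacet
 facet normal -0.173 0.936 -0.307
  outer loop
   vertex 3.3 4.7 2.6
   vertex 1.1 3.9 1.4
   vertex 1.0 4.9 4.5
  endloop
 endfacet
 facet normal 0.093 0.741 -0.665
  outer loop
   vertex 3.3 4.7 2.6
   vertex 4.7 3.0 0.9
   vertex 1.1 3.9 1.4
  endloop
 endfacet
 facet normal 0.310 -0.535 0.786
  outer loop
   vertex 4.1 4.6 4.8
   vertex 2.2 3.5 4.8
   vertex 4.9 0.8 1.9
  endloop
 endfacet
 facet normal 0.986 0.134 0.097
  outer loop
   vertex 4.1 4.6 4.8
   vertex 4.9 0.8 1.9
   vertex 4.7 3.0 0.9
  endloop
 endfacet
 facet normal 0.647 0.735 -0.202
  outer loop
   vertex 4.1 4.6 4.8
   vertex 4.7 3.0 0.9
   vertex 3.3 4.7 2.6
  endloop
 endfacet
 facet normal -0.082 0.141 0.987
  outer loop
   vertex 4.1 4.6 4.8
   vertex 1.0 4.9 4.5
   vertex 2.2 3.5 4.8
  endloop
 endfacet
 facet normal 0.095 0.995 0.011
  outer loop
   vertex 4.1 4.6 4.8
   vertex 3.3 4.7 2.6
   vertex 1.0 4.9 4.5
  endloop
 endfacet
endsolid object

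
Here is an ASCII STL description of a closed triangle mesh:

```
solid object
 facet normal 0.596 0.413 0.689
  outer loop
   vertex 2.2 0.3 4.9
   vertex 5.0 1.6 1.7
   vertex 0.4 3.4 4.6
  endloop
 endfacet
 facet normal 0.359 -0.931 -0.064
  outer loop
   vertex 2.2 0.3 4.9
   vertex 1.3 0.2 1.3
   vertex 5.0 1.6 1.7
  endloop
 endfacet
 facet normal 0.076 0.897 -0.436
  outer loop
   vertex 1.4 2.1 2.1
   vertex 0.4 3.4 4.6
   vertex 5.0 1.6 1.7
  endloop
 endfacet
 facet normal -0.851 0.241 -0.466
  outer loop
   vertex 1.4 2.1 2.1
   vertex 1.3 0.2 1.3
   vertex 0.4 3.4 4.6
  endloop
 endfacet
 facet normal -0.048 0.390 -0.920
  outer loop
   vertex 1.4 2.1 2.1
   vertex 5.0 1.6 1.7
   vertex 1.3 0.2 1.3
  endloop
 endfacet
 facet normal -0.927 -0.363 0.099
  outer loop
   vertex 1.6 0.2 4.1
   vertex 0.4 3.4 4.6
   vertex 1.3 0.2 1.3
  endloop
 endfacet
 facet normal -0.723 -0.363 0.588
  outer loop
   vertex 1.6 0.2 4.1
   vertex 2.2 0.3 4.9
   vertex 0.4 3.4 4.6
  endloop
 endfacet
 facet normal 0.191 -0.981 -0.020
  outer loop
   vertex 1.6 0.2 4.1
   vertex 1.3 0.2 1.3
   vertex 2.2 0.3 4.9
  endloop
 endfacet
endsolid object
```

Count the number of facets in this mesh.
8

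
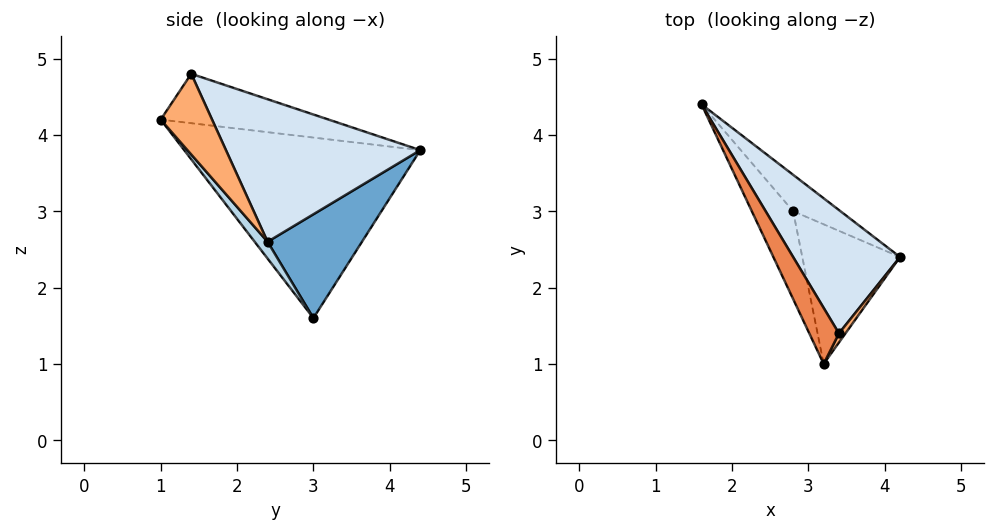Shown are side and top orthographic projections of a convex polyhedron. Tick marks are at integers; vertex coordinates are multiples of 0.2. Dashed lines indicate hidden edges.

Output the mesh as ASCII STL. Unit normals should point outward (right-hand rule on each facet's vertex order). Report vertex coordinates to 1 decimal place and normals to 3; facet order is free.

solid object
 facet normal 0.521 0.820 -0.238
  outer loop
   vertex 2.8 3.0 1.6
   vertex 1.6 4.4 3.8
   vertex 4.2 2.4 2.6
  endloop
 endfacet
 facet normal -0.877 -0.436 -0.201
  outer loop
   vertex 2.8 3.0 1.6
   vertex 3.2 1.0 4.2
   vertex 1.6 4.4 3.8
  endloop
 endfacet
 facet normal 0.106 -0.780 -0.616
  outer loop
   vertex 2.8 3.0 1.6
   vertex 4.2 2.4 2.6
   vertex 3.2 1.0 4.2
  endloop
 endfacet
 facet normal 0.662 0.562 0.496
  outer loop
   vertex 3.4 1.4 4.8
   vertex 4.2 2.4 2.6
   vertex 1.6 4.4 3.8
  endloop
 endfacet
 facet normal -0.811 -0.324 0.487
  outer loop
   vertex 3.4 1.4 4.8
   vertex 1.6 4.4 3.8
   vertex 3.2 1.0 4.2
  endloop
 endfacet
 facet normal 0.847 -0.527 0.069
  outer loop
   vertex 3.4 1.4 4.8
   vertex 3.2 1.0 4.2
   vertex 4.2 2.4 2.6
  endloop
 endfacet
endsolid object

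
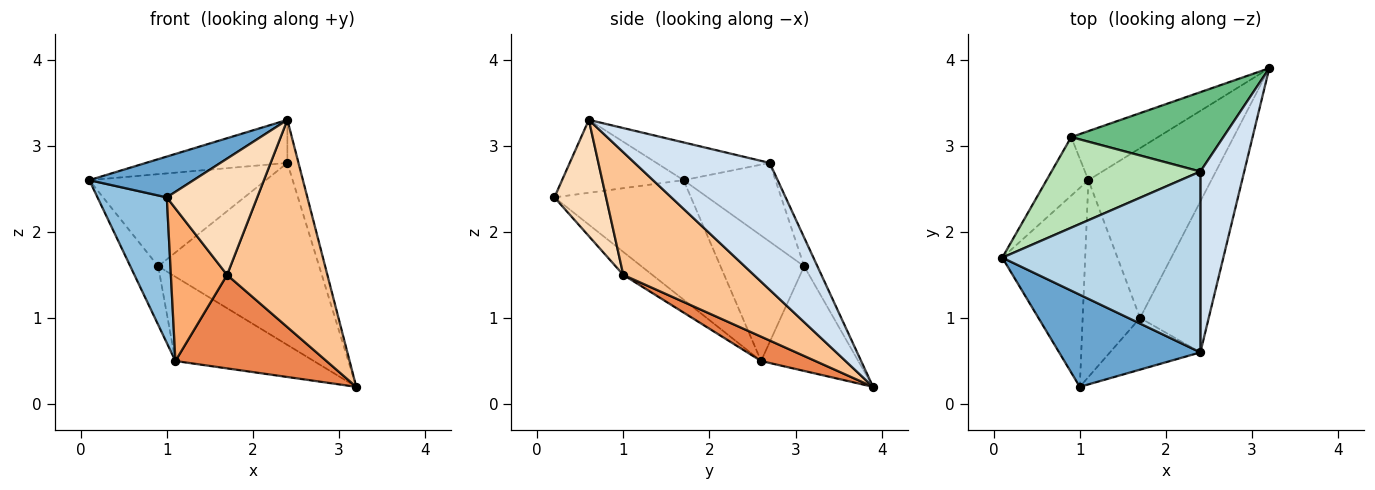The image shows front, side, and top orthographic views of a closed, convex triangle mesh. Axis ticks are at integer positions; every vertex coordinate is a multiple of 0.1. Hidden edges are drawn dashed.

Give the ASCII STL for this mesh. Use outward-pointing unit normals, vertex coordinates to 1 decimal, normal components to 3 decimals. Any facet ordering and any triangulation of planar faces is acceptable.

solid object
 facet normal -0.427 -0.366 0.827
  outer loop
   vertex 1.0 0.2 2.4
   vertex 2.4 0.6 3.3
   vertex 0.1 1.7 2.6
  endloop
 endfacet
 facet normal -0.758 -0.385 -0.526
  outer loop
   vertex 1.1 2.6 0.5
   vertex 1.0 0.2 2.4
   vertex 0.1 1.7 2.6
  endloop
 endfacet
 facet normal -0.182 0.228 0.957
  outer loop
   vertex 2.4 2.7 2.8
   vertex 0.1 1.7 2.6
   vertex 2.4 0.6 3.3
  endloop
 endfacet
 facet normal 0.942 0.078 0.326
  outer loop
   vertex 2.4 2.7 2.8
   vertex 2.4 0.6 3.3
   vertex 3.2 3.9 0.2
  endloop
 endfacet
 facet normal 0.171 -0.475 -0.863
  outer loop
   vertex 1.7 1.0 1.5
   vertex 1.1 2.6 0.5
   vertex 3.2 3.9 0.2
  endloop
 endfacet
 facet normal -0.301 -0.584 -0.754
  outer loop
   vertex 1.7 1.0 1.5
   vertex 1.0 0.2 2.4
   vertex 1.1 2.6 0.5
  endloop
 endfacet
 facet normal 0.725 -0.557 -0.406
  outer loop
   vertex 1.7 1.0 1.5
   vertex 3.2 3.9 0.2
   vertex 2.4 0.6 3.3
  endloop
 endfacet
 facet normal 0.463 -0.810 -0.360
  outer loop
   vertex 1.7 1.0 1.5
   vertex 2.4 0.6 3.3
   vertex 1.0 0.2 2.4
  endloop
 endfacet
 facet normal -0.075 0.914 0.399
  outer loop
   vertex 0.9 3.1 1.6
   vertex 2.4 2.7 2.8
   vertex 3.2 3.9 0.2
  endloop
 endfacet
 facet normal -0.519 0.739 -0.430
  outer loop
   vertex 0.9 3.1 1.6
   vertex 3.2 3.9 0.2
   vertex 1.1 2.6 0.5
  endloop
 endfacet
 facet normal -0.348 0.668 0.658
  outer loop
   vertex 0.9 3.1 1.6
   vertex 0.1 1.7 2.6
   vertex 2.4 2.7 2.8
  endloop
 endfacet
 facet normal -0.905 0.302 -0.302
  outer loop
   vertex 0.9 3.1 1.6
   vertex 1.1 2.6 0.5
   vertex 0.1 1.7 2.6
  endloop
 endfacet
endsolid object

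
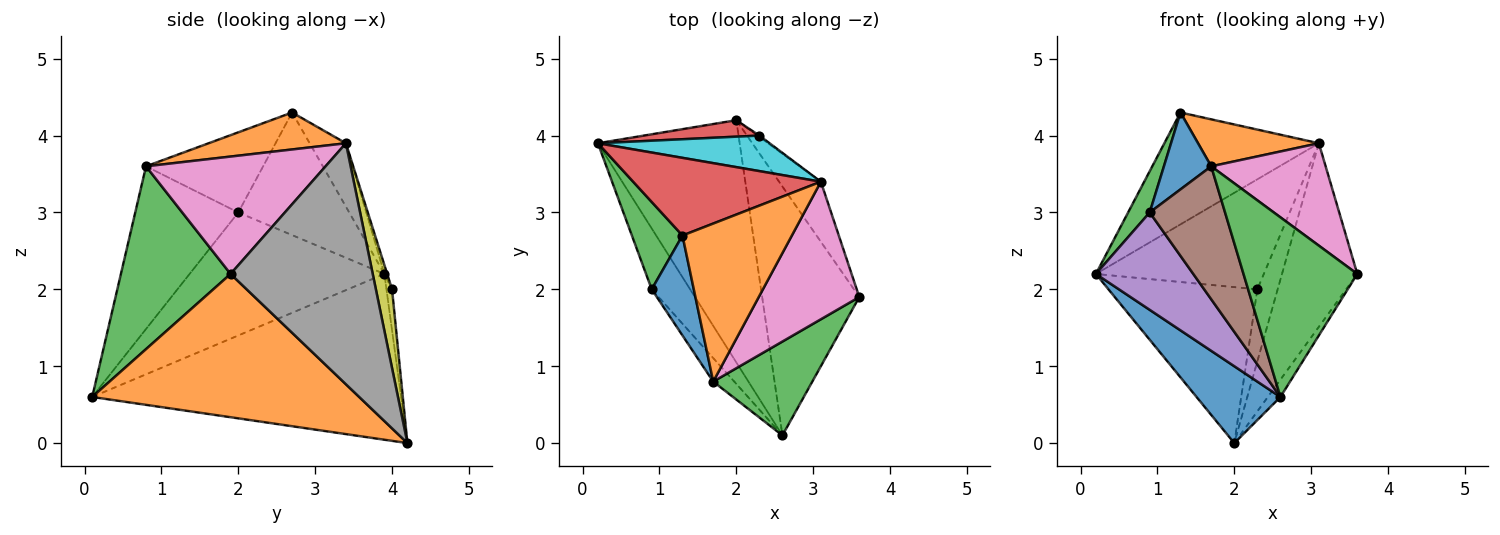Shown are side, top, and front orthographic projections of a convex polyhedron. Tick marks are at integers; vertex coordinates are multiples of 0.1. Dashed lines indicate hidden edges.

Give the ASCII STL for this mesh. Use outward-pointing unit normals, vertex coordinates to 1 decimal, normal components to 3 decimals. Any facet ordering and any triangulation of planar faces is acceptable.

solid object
 facet normal -0.744 -0.202 -0.637
  outer loop
   vertex 2.0 4.2 0.0
   vertex 2.6 0.1 0.6
   vertex 0.2 3.9 2.2
  endloop
 endfacet
 facet normal 0.827 0.039 -0.561
  outer loop
   vertex 2.0 4.2 0.0
   vertex 3.6 1.9 2.2
   vertex 2.6 0.1 0.6
  endloop
 endfacet
 facet normal 0.650 -0.674 0.352
  outer loop
   vertex 1.7 0.8 3.6
   vertex 2.6 0.1 0.6
   vertex 3.6 1.9 2.2
  endloop
 endfacet
 facet normal -0.037 0.994 0.105
  outer loop
   vertex 2.3 4.0 2.0
   vertex 2.0 4.2 0.0
   vertex 0.2 3.9 2.2
  endloop
 endfacet
 facet normal -0.861 -0.431 -0.269
  outer loop
   vertex 0.9 2.0 3.0
   vertex 0.2 3.9 2.2
   vertex 2.6 0.1 0.6
  endloop
 endfacet
 facet normal -0.803 -0.587 -0.104
  outer loop
   vertex 0.9 2.0 3.0
   vertex 2.6 0.1 0.6
   vertex 1.7 0.8 3.6
  endloop
 endfacet
 facet normal 0.684 -0.436 0.585
  outer loop
   vertex 3.1 3.4 3.9
   vertex 1.7 0.8 3.6
   vertex 3.6 1.9 2.2
  endloop
 endfacet
 facet normal 0.873 0.463 -0.151
  outer loop
   vertex 3.1 3.4 3.9
   vertex 3.6 1.9 2.2
   vertex 2.0 4.2 0.0
  endloop
 endfacet
 facet normal 0.623 0.782 -0.015
  outer loop
   vertex 3.1 3.4 3.9
   vertex 2.0 4.2 0.0
   vertex 2.3 4.0 2.0
  endloop
 endfacet
 facet normal -0.016 0.951 0.307
  outer loop
   vertex 3.1 3.4 3.9
   vertex 2.3 4.0 2.0
   vertex 0.2 3.9 2.2
  endloop
 endfacet
 facet normal -0.834 -0.337 0.438
  outer loop
   vertex 1.3 2.7 4.3
   vertex 0.9 2.0 3.0
   vertex 1.7 0.8 3.6
  endloop
 endfacet
 facet normal 0.308 -0.271 0.912
  outer loop
   vertex 1.3 2.7 4.3
   vertex 1.7 0.8 3.6
   vertex 3.1 3.4 3.9
  endloop
 endfacet
 facet normal -0.910 -0.177 0.375
  outer loop
   vertex 1.3 2.7 4.3
   vertex 0.2 3.9 2.2
   vertex 0.9 2.0 3.0
  endloop
 endfacet
 facet normal -0.189 0.807 0.560
  outer loop
   vertex 1.3 2.7 4.3
   vertex 3.1 3.4 3.9
   vertex 0.2 3.9 2.2
  endloop
 endfacet
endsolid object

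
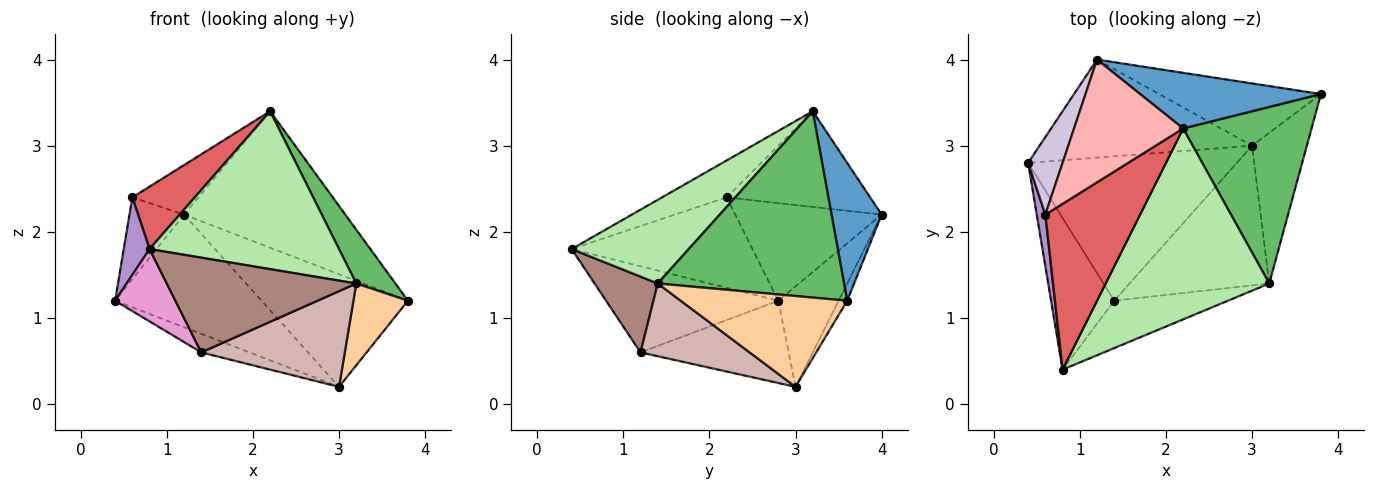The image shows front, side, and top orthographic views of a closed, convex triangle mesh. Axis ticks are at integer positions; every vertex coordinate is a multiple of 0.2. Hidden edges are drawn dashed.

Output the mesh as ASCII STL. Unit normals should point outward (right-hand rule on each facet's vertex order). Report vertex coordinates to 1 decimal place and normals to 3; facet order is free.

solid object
 facet normal 0.276 0.890 0.363
  outer loop
   vertex 1.2 4.0 2.2
   vertex 2.2 3.2 3.4
   vertex 3.8 3.6 1.2
  endloop
 endfacet
 facet normal -0.297 0.720 -0.627
  outer loop
   vertex 1.2 4.0 2.2
   vertex 3.0 3.0 0.2
   vertex 0.4 2.8 1.2
  endloop
 endfacet
 facet normal -0.051 0.874 -0.483
  outer loop
   vertex 1.2 4.0 2.2
   vertex 3.8 3.6 1.2
   vertex 3.0 3.0 0.2
  endloop
 endfacet
 facet normal 0.824 -0.270 -0.497
  outer loop
   vertex 3.2 1.4 1.4
   vertex 3.0 3.0 0.2
   vertex 3.8 3.6 1.2
  endloop
 endfacet
 facet normal 0.811 -0.170 0.559
  outer loop
   vertex 3.2 1.4 1.4
   vertex 3.8 3.6 1.2
   vertex 2.2 3.2 3.4
  endloop
 endfacet
 facet normal 0.367 -0.593 0.717
  outer loop
   vertex 3.2 1.4 1.4
   vertex 2.2 3.2 3.4
   vertex 0.8 0.4 1.8
  endloop
 endfacet
 facet normal -0.343 -0.331 0.879
  outer loop
   vertex 0.6 2.2 2.4
   vertex 0.8 0.4 1.8
   vertex 2.2 3.2 3.4
  endloop
 endfacet
 facet normal -0.631 0.290 0.719
  outer loop
   vertex 0.6 2.2 2.4
   vertex 2.2 3.2 3.4
   vertex 1.2 4.0 2.2
  endloop
 endfacet
 facet normal -0.986 -0.141 0.094
  outer loop
   vertex 0.6 2.2 2.4
   vertex 0.4 2.8 1.2
   vertex 0.8 0.4 1.8
  endloop
 endfacet
 facet normal -0.890 0.331 0.314
  outer loop
   vertex 0.6 2.2 2.4
   vertex 1.2 4.0 2.2
   vertex 0.4 2.8 1.2
  endloop
 endfacet
 facet normal 0.286 -0.857 -0.429
  outer loop
   vertex 1.4 1.2 0.6
   vertex 3.2 1.4 1.4
   vertex 0.8 0.4 1.8
  endloop
 endfacet
 facet normal 0.395 -0.519 -0.758
  outer loop
   vertex 1.4 1.2 0.6
   vertex 3.0 3.0 0.2
   vertex 3.2 1.4 1.4
  endloop
 endfacet
 facet normal -0.776 -0.272 -0.569
  outer loop
   vertex 1.4 1.2 0.6
   vertex 0.8 0.4 1.8
   vertex 0.4 2.8 1.2
  endloop
 endfacet
 facet normal -0.364 0.119 -0.924
  outer loop
   vertex 1.4 1.2 0.6
   vertex 0.4 2.8 1.2
   vertex 3.0 3.0 0.2
  endloop
 endfacet
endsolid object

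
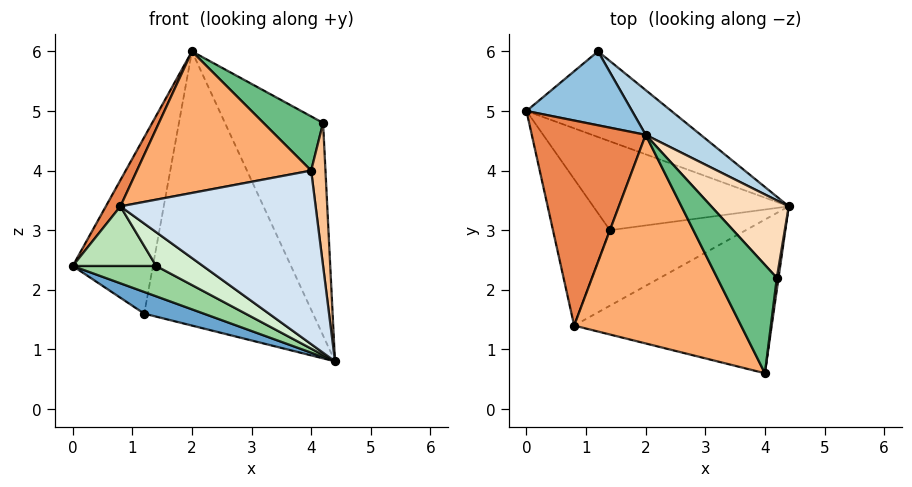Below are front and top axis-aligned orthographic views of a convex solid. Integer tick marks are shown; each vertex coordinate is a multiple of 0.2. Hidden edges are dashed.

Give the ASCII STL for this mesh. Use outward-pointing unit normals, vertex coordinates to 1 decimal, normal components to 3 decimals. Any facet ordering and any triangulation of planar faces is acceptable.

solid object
 facet normal -0.404 -0.224 -0.887
  outer loop
   vertex 1.2 6.0 1.6
   vertex 4.4 3.4 0.8
   vertex 0.0 5.0 2.4
  endloop
 endfacet
 facet normal -0.455 0.821 0.344
  outer loop
   vertex 1.2 6.0 1.6
   vertex 0.0 5.0 2.4
   vertex 2.0 4.6 6.0
  endloop
 endfacet
 facet normal 0.644 0.755 0.123
  outer loop
   vertex 1.2 6.0 1.6
   vertex 2.0 4.6 6.0
   vertex 4.4 3.4 0.8
  endloop
 endfacet
 facet normal -0.063 -0.747 -0.662
  outer loop
   vertex 0.8 1.4 3.4
   vertex 4.4 3.4 0.8
   vertex 4.0 0.6 4.0
  endloop
 endfacet
 facet normal -0.875 -0.061 0.480
  outer loop
   vertex 0.8 1.4 3.4
   vertex 2.0 4.6 6.0
   vertex 0.0 5.0 2.4
  endloop
 endfacet
 facet normal -0.283 -0.538 0.794
  outer loop
   vertex 0.8 1.4 3.4
   vertex 4.0 0.6 4.0
   vertex 2.0 4.6 6.0
  endloop
 endfacet
 facet normal 0.992 -0.129 0.011
  outer loop
   vertex 4.2 2.2 4.8
   vertex 4.0 0.6 4.0
   vertex 4.4 3.4 0.8
  endloop
 endfacet
 facet normal 0.771 0.598 0.218
  outer loop
   vertex 4.2 2.2 4.8
   vertex 4.4 3.4 0.8
   vertex 2.0 4.6 6.0
  endloop
 endfacet
 facet normal 0.000 -0.447 0.894
  outer loop
   vertex 4.2 2.2 4.8
   vertex 2.0 4.6 6.0
   vertex 4.0 0.6 4.0
  endloop
 endfacet
 facet normal -0.419 -0.293 -0.859
  outer loop
   vertex 1.4 3.0 2.4
   vertex 0.0 5.0 2.4
   vertex 4.4 3.4 0.8
  endloop
 endfacet
 facet normal -0.474 -0.332 -0.816
  outer loop
   vertex 1.4 3.0 2.4
   vertex 0.8 1.4 3.4
   vertex 0.0 5.0 2.4
  endloop
 endfacet
 facet normal -0.397 -0.375 -0.838
  outer loop
   vertex 1.4 3.0 2.4
   vertex 4.4 3.4 0.8
   vertex 0.8 1.4 3.4
  endloop
 endfacet
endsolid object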